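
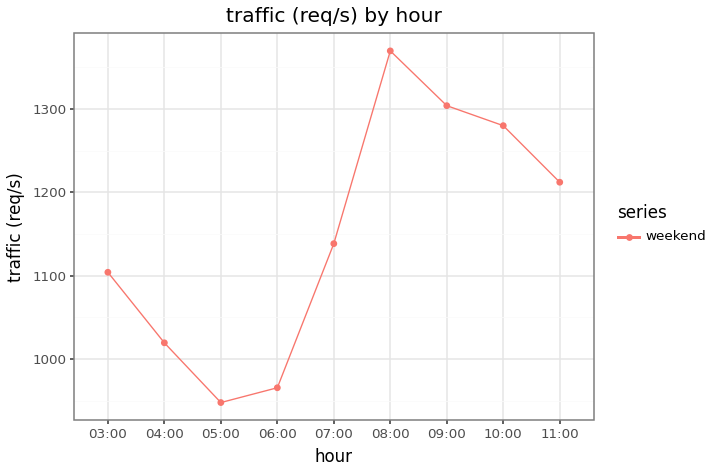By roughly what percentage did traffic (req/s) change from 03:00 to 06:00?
03:00 ≈ 1100, 06:00 ≈ 950; (950 − 1100) / 1100 ≈ -13.6%.

≈ -13.6%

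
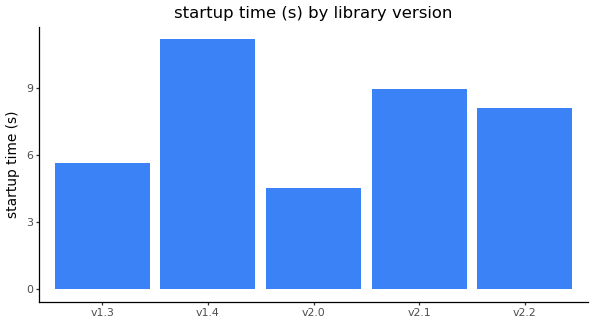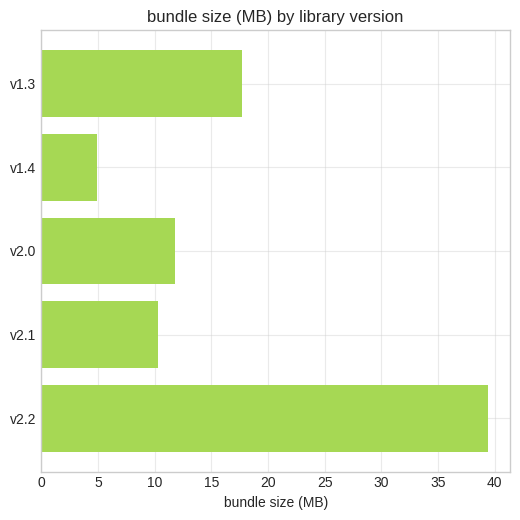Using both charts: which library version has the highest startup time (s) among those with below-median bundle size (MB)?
Chart 2 median bundle size (MB) ≈ 10; below-median library versions: v1.4, v2.1. Among those, v1.4 has the highest startup time (s) (≈ 12).

v1.4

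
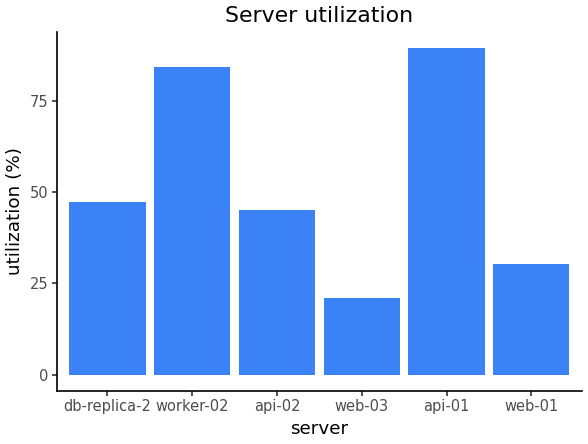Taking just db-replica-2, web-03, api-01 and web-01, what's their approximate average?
(50 + 20 + 90 + 30) / 4 ≈ 48.

≈ 48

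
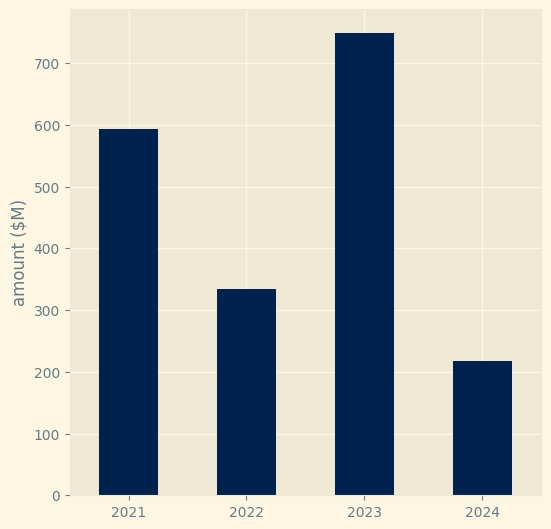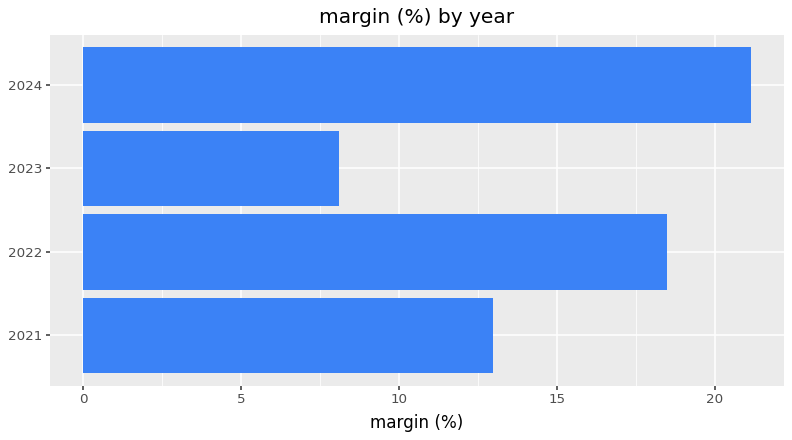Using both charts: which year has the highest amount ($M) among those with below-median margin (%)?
2023

Chart 2 median margin (%) ≈ 16; below-median years: 2021, 2023. Among those, 2023 has the highest amount ($M) (≈ 700).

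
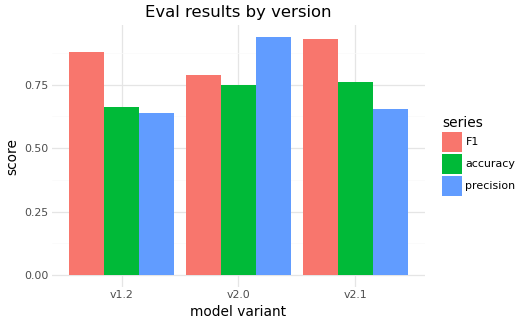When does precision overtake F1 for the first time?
v2.0

v1.2: precision ≈ 0.6 vs F1 ≈ 0.9 (not yet); v2.0: precision ≈ 0.9 vs F1 ≈ 0.8 (first crossover).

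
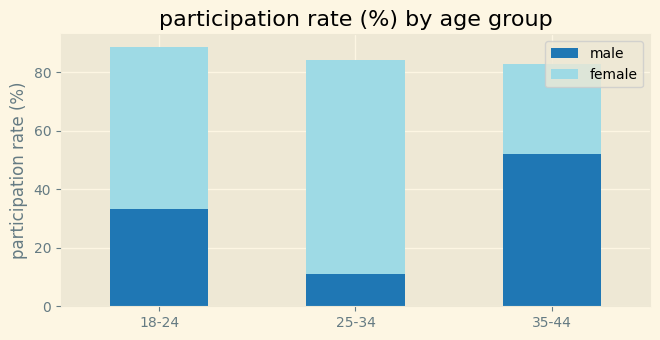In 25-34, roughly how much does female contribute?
≈ 70

female top ≈ 80, bottom ≈ 10; segment ≈ 70.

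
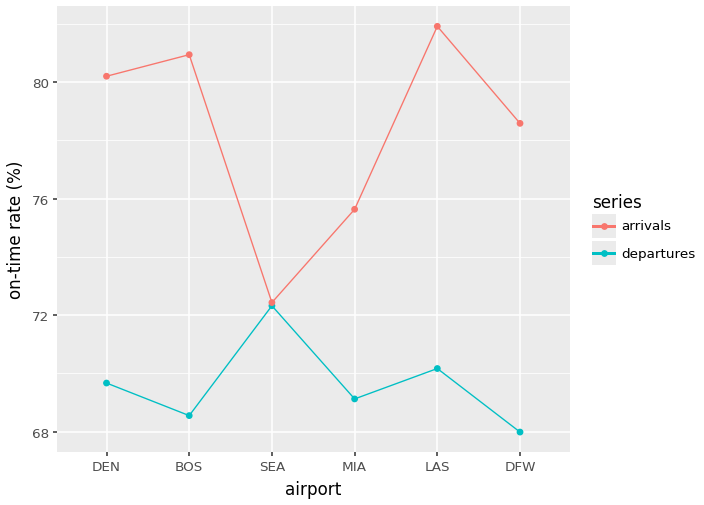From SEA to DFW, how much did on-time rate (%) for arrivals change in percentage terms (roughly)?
≈ +8.3%

SEA ≈ 72, DFW ≈ 78; (78 − 72) / 72 ≈ +8.3%.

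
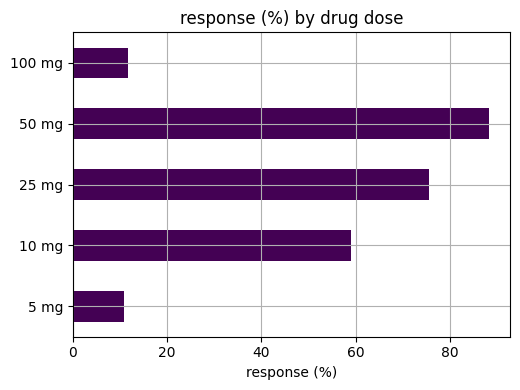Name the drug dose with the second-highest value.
Top 3: 50 mg ≈ 90, 25 mg ≈ 80, 10 mg ≈ 60.

25 mg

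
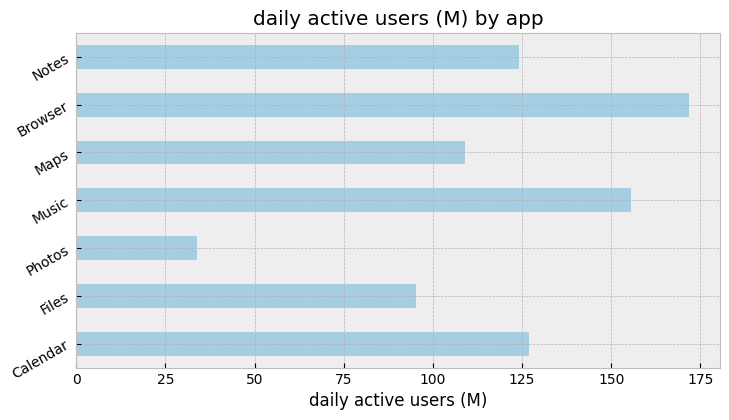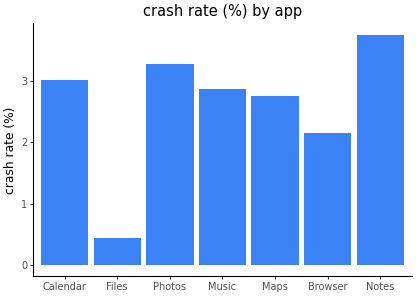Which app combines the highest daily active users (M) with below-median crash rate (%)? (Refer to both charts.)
Browser

Chart 2 median crash rate (%) ≈ 3; below-median apps: Files, Maps, Browser. Among those, Browser has the highest daily active users (M) (≈ 180).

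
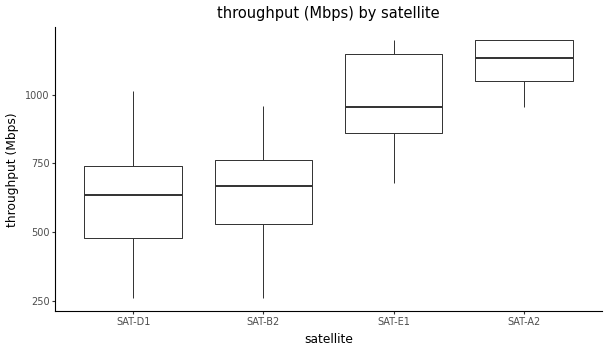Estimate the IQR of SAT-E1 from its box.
Q3 ≈ 1150, Q1 ≈ 850; IQR ≈ 300.

≈ 300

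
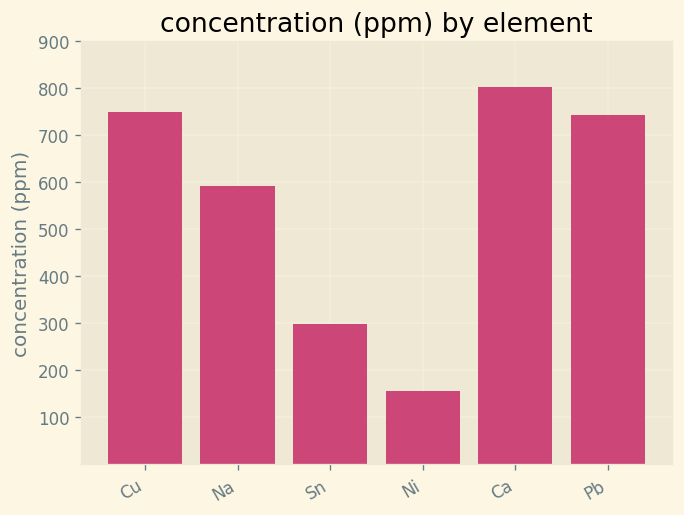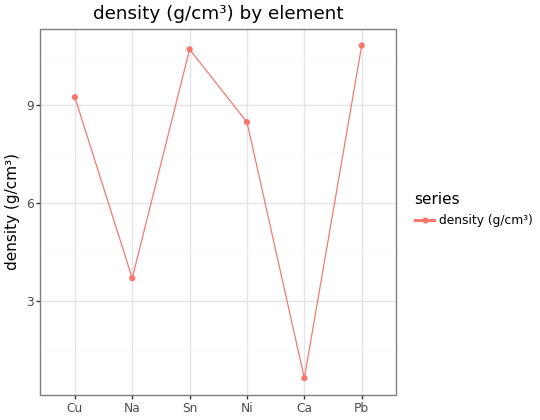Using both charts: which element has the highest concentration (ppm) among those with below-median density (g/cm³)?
Chart 2 median density (g/cm³) ≈ 9; below-median elements: Na, Ni, Ca. Among those, Ca has the highest concentration (ppm) (≈ 800).

Ca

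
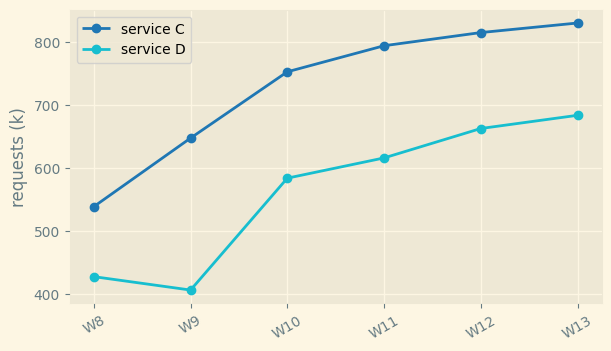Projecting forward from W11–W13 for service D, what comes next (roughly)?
Last three: 600, 650, 700 → slope ≈ 50/step → next ≈ 750.

≈ 750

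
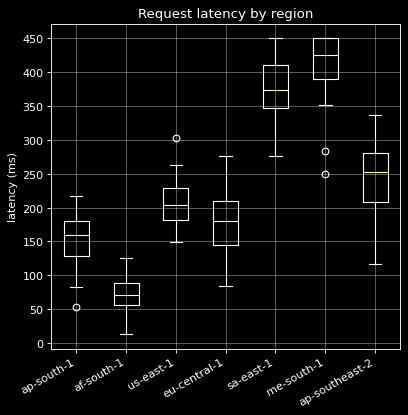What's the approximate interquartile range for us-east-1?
≈ 50

Q3 ≈ 250, Q1 ≈ 200; IQR ≈ 50.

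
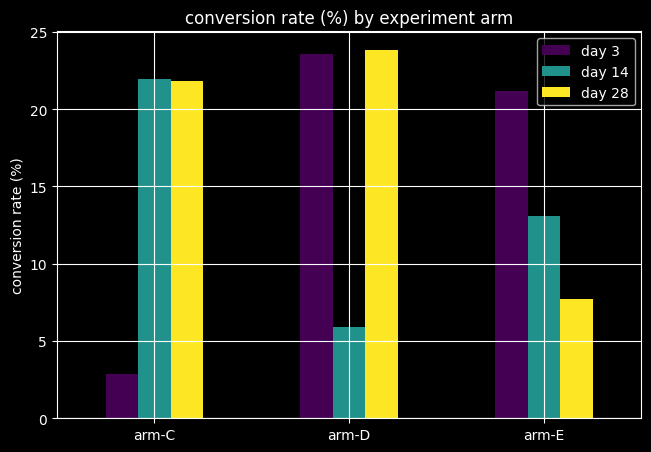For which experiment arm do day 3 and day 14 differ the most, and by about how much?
arm-C: day 3 ≈ 2, day 14 ≈ 22 → gap ≈ 20. Next-largest (arm-D) is only ≈ 18.

arm-C, ≈ 20 %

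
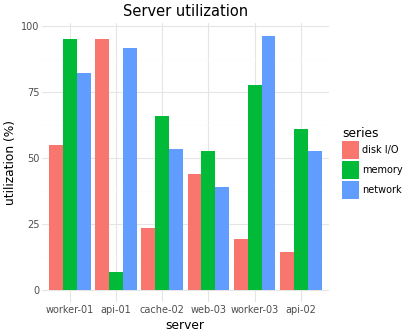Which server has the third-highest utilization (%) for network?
worker-01

Top 4 for network: worker-03 ≈ 100, api-01 ≈ 90, worker-01 ≈ 80, cache-02 ≈ 50.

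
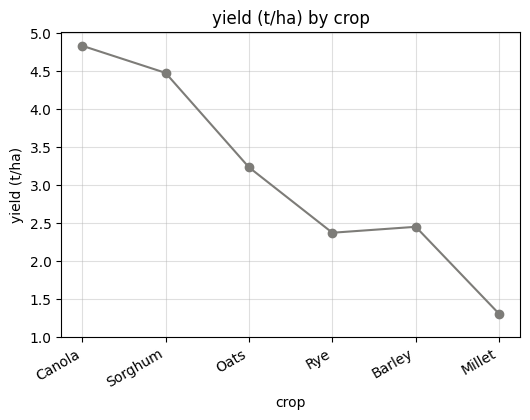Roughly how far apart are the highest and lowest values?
Max Canola ≈ 5.0, min Millet ≈ 1.5; range ≈ 3.5.

≈ 3.5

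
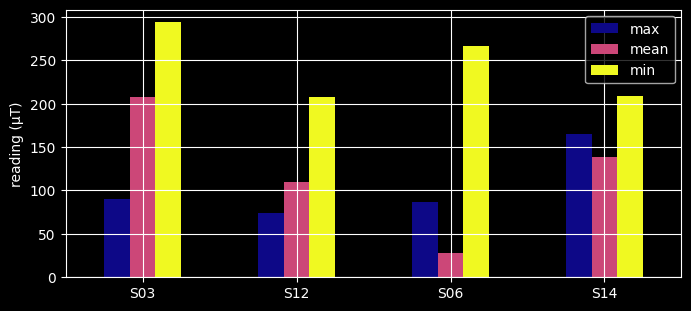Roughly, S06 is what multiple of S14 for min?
S06 ≈ 275, S14 ≈ 200; 275/200 ≈ 1.38.

≈ 1.38×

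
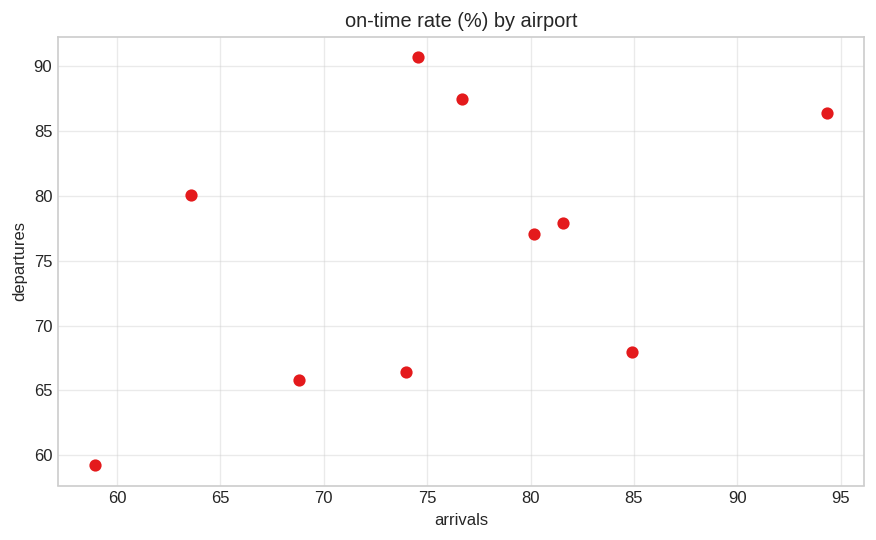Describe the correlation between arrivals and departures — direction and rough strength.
Points are positively correlated; moderate (|r| ≈ 0.5).

positive, moderate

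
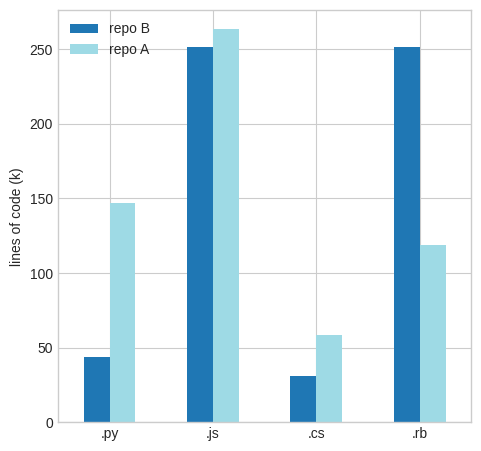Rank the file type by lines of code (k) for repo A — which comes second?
.py

Top 3 for repo A: .js ≈ 275, .py ≈ 150, .rb ≈ 125.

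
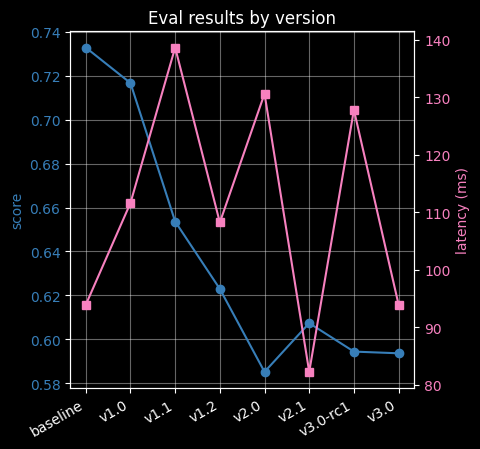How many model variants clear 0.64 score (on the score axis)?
3

Above 0.64: baseline, v1.0, v1.1.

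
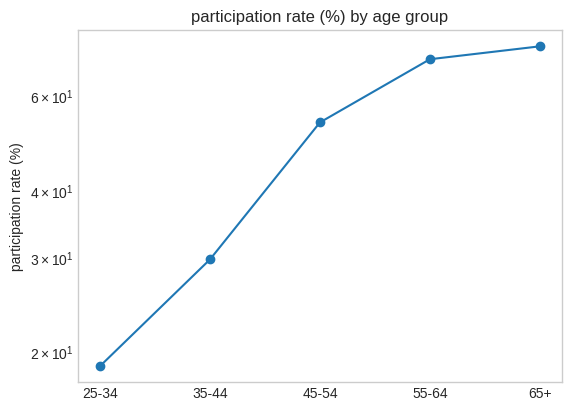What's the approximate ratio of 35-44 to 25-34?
≈ 1.5×

35-44 ≈ 30, 25-34 ≈ 20; 30/20 ≈ 1.5.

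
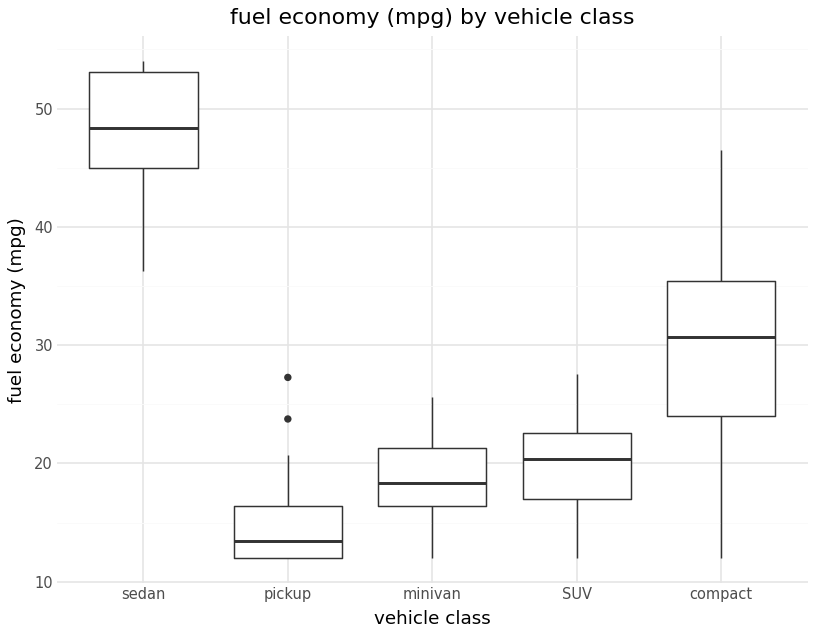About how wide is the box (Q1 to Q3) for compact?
≈ 10

Q3 ≈ 35, Q1 ≈ 25; IQR ≈ 10.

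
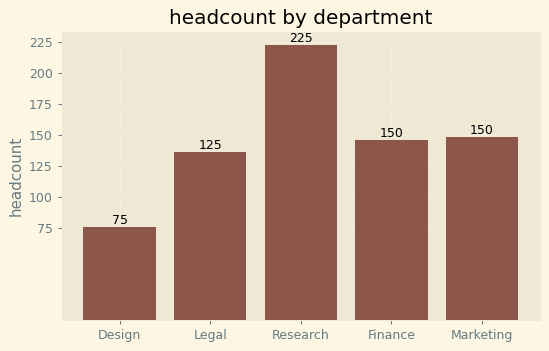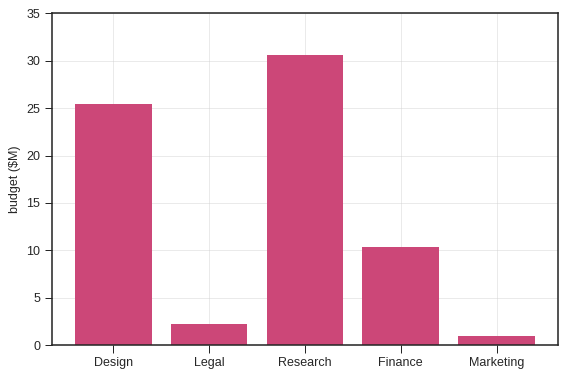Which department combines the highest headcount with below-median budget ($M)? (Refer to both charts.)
Chart 2 median budget ($M) ≈ 10; below-median departments: Legal, Marketing. Among those, Marketing has the highest headcount (≈ 150).

Marketing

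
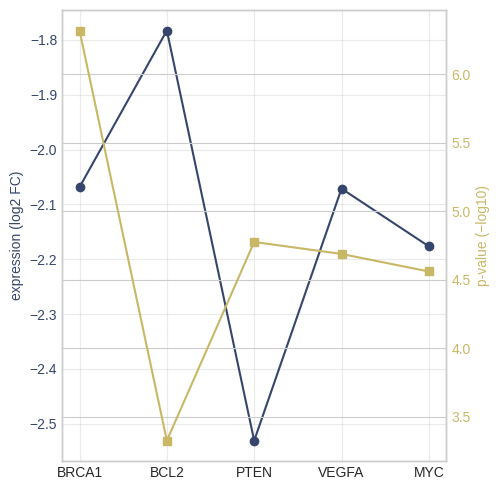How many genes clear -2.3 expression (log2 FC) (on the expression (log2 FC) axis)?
Above -2.3: BRCA1, BCL2, VEGFA, MYC.

4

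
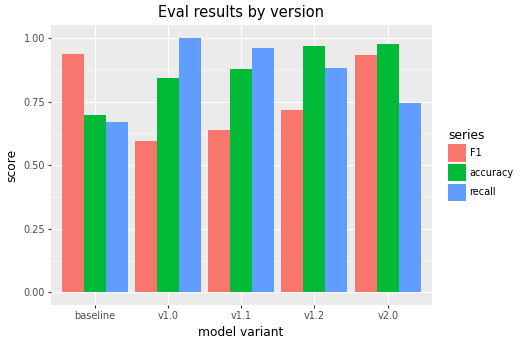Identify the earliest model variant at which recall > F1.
v1.0

baseline: recall ≈ 0.7 vs F1 ≈ 0.9 (not yet); v1.0: recall ≈ 1.0 vs F1 ≈ 0.6 (first crossover).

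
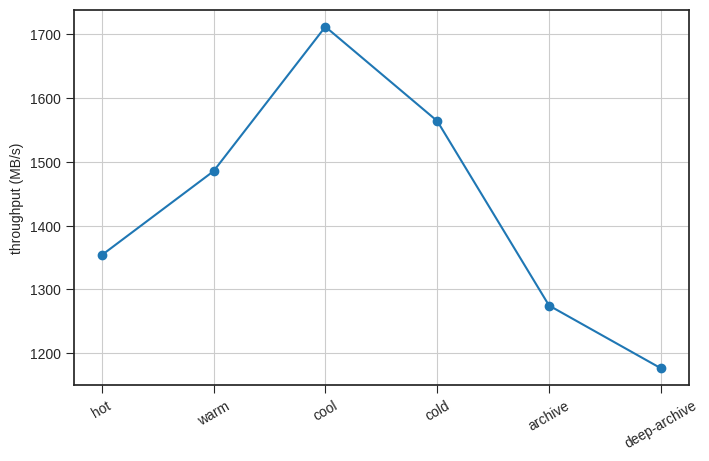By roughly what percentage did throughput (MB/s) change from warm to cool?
warm ≈ 1500, cool ≈ 1700; (1700 − 1500) / 1500 ≈ +13.3%.

≈ +13.3%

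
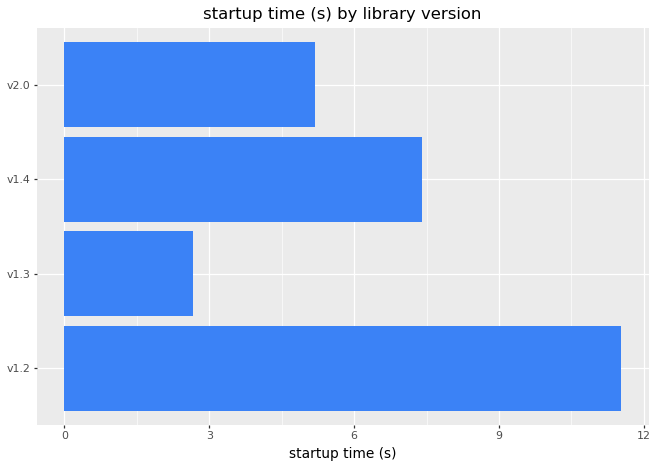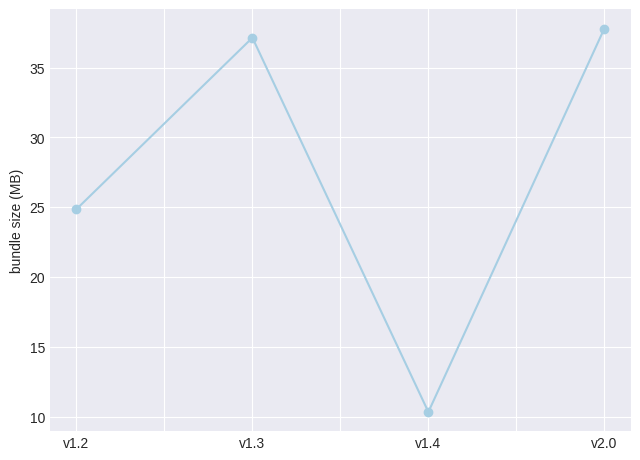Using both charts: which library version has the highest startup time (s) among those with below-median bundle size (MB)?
v1.2

Chart 2 median bundle size (MB) ≈ 30; below-median library versions: v1.2, v1.4. Among those, v1.2 has the highest startup time (s) (≈ 12).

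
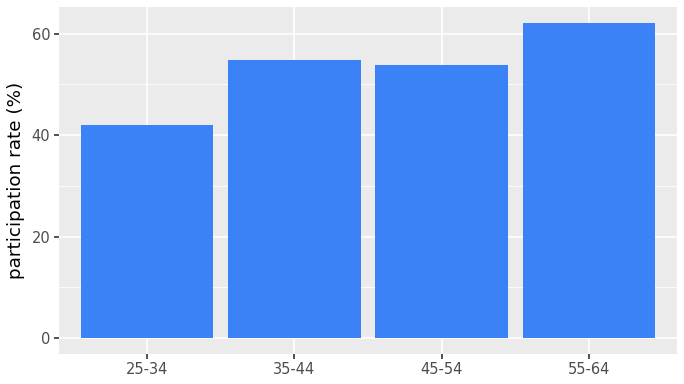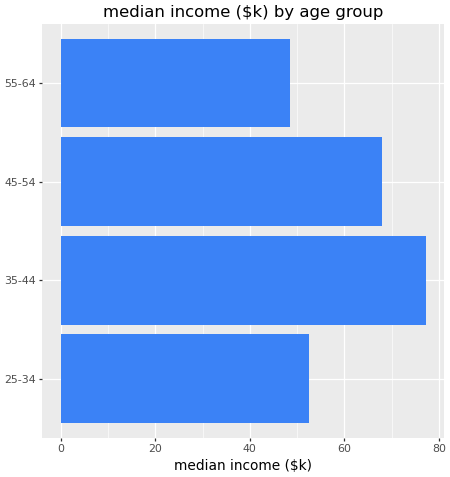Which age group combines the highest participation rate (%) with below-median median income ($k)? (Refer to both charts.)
Chart 2 median median income ($k) ≈ 60; below-median age groups: 25-34, 55-64. Among those, 55-64 has the highest participation rate (%) (≈ 60).

55-64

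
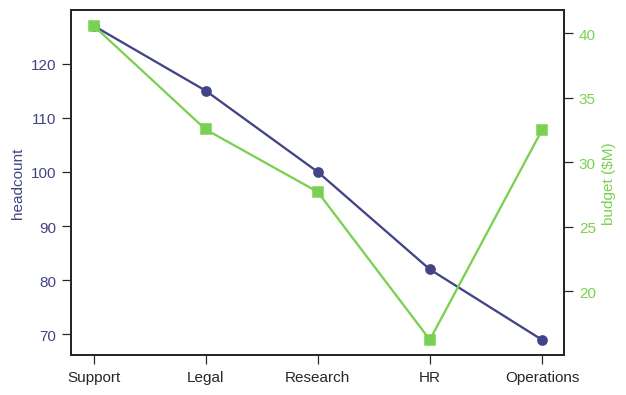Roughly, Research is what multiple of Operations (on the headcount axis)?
Research ≈ 100, Operations ≈ 70; 100/70 ≈ 1.43.

≈ 1.43×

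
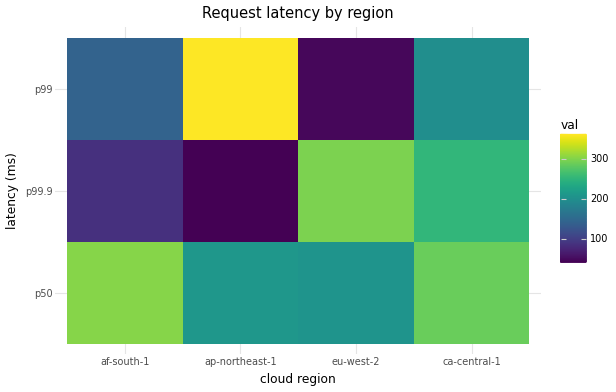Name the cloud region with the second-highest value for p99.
ca-central-1

Top 3 for p99: ap-northeast-1 ≈ 350, ca-central-1 ≈ 200, af-south-1 ≈ 150.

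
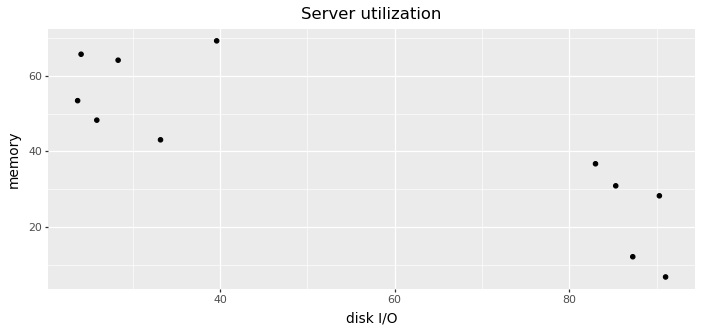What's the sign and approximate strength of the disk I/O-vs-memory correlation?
Points are negatively correlated; strong (|r| ≈ 0.8).

negative, strong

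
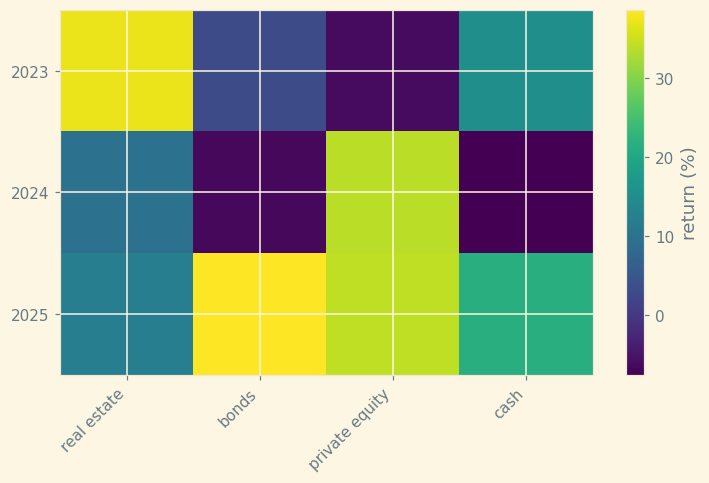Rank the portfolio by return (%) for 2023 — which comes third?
bonds

Top 4 for 2023: real estate ≈ 35, cash ≈ 15, bonds ≈ 5, private equity ≈ -5.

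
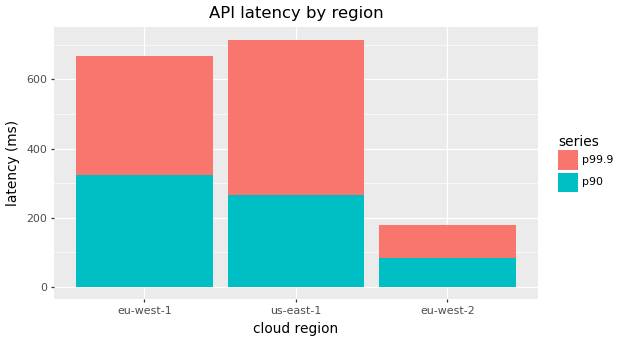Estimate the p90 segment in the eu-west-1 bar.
≈ 300

p90 top ≈ 300, bottom ≈ 0; segment ≈ 300.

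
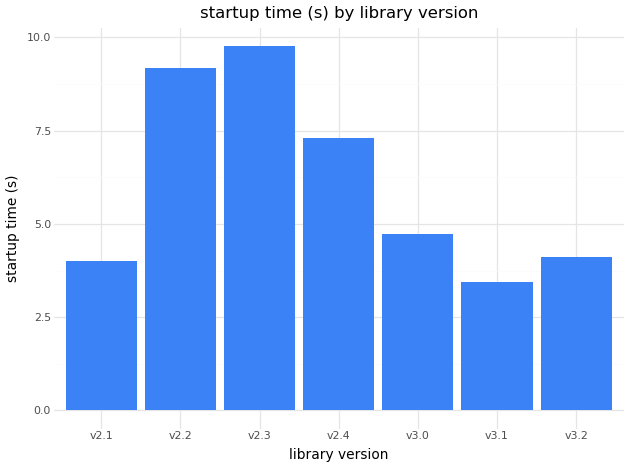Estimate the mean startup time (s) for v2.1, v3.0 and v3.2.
≈ 4

(4 + 5 + 4) / 3 ≈ 4.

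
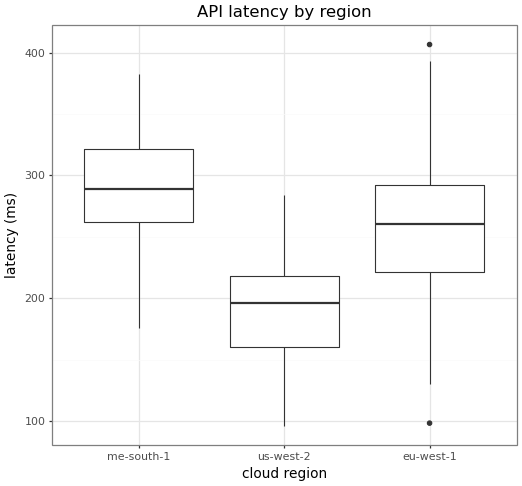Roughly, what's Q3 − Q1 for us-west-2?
Q3 ≈ 220, Q1 ≈ 160; IQR ≈ 60.

≈ 60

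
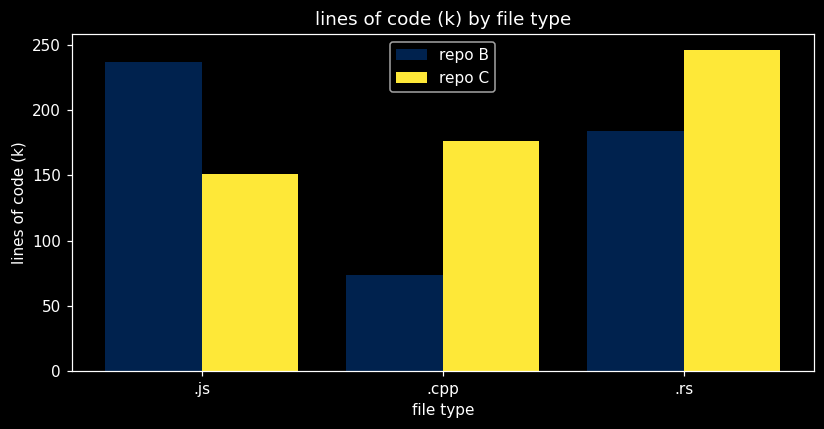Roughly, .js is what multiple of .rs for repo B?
.js ≈ 225, .rs ≈ 175; 225/175 ≈ 1.29.

≈ 1.29×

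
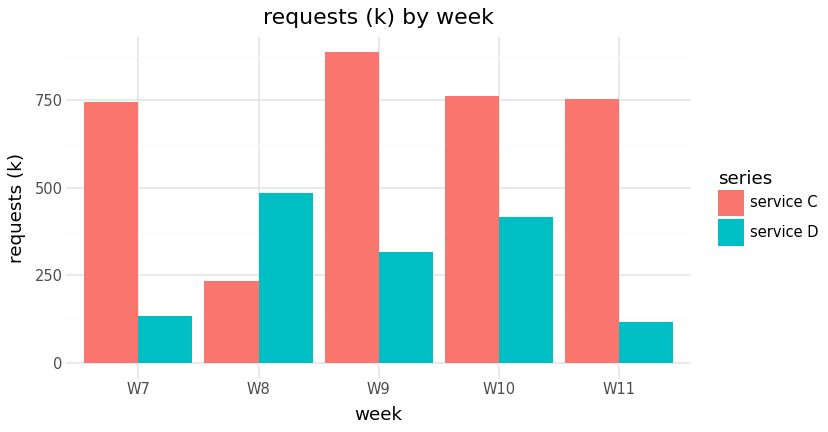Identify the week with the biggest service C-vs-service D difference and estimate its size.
W11: service C ≈ 800, service D ≈ 100 → gap ≈ 700. Next-largest (W7) is only ≈ 600.

W11, ≈ 700 k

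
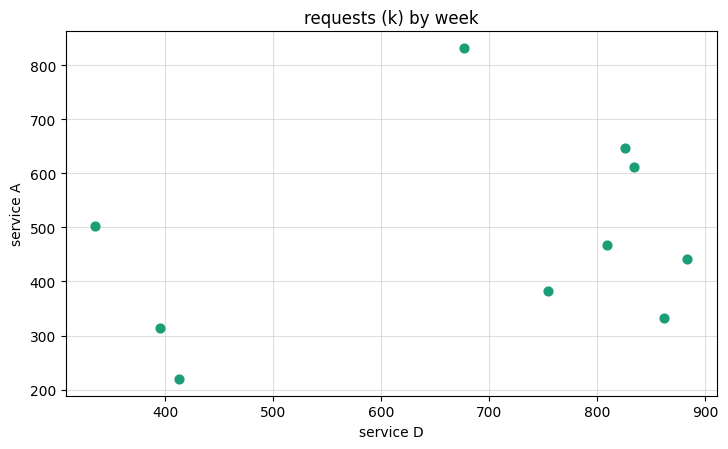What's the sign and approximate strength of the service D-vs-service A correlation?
positive, weak

Points are positively correlated; weak (|r| ≈ 0.3).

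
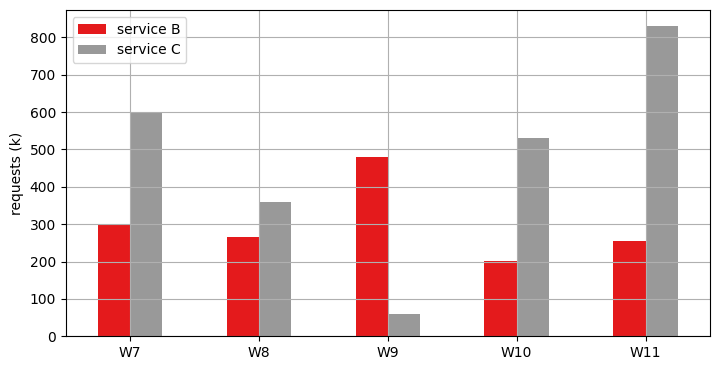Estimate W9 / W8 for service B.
≈ 1.67×

W9 ≈ 500, W8 ≈ 300; 500/300 ≈ 1.67.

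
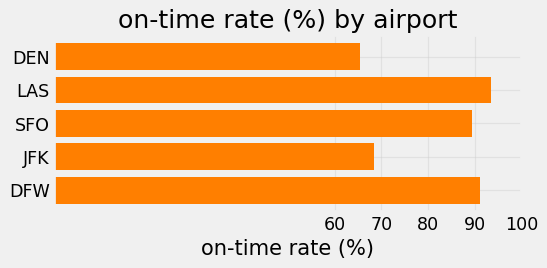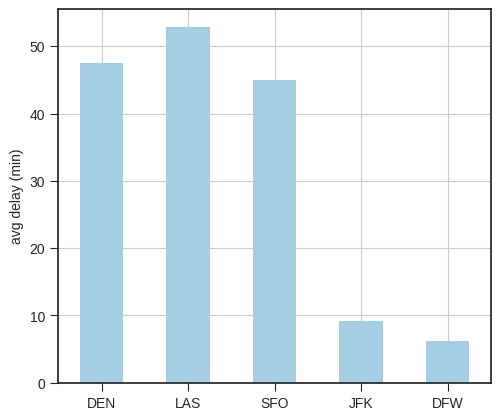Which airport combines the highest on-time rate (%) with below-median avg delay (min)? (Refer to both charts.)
Chart 2 median avg delay (min) ≈ 45; below-median airports: JFK, DFW. Among those, DFW has the highest on-time rate (%) (≈ 90).

DFW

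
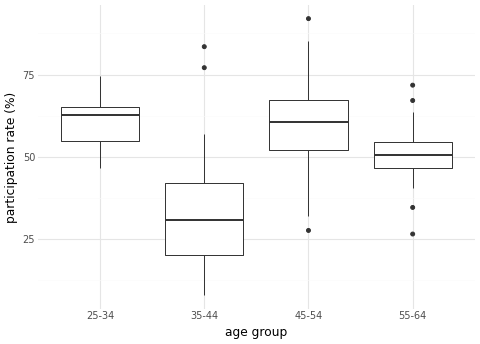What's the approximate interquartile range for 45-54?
≈ 15

Q3 ≈ 65, Q1 ≈ 50; IQR ≈ 15.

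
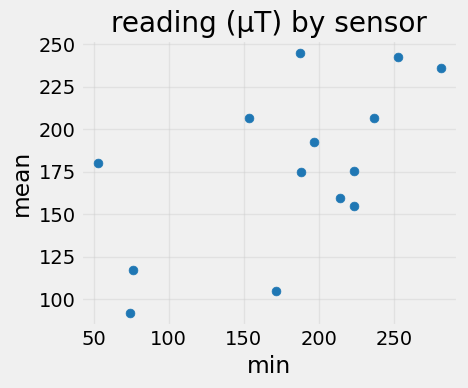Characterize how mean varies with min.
Points are positively correlated; moderate (|r| ≈ 0.6).

positive, moderate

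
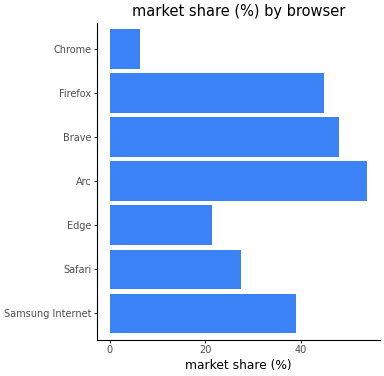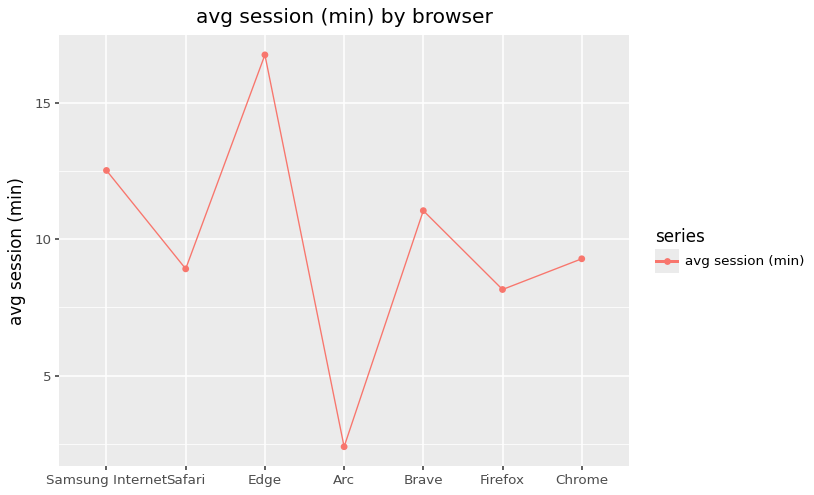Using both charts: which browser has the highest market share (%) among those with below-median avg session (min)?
Arc

Chart 2 median avg session (min) ≈ 10; below-median browsers: Safari, Arc, Firefox. Among those, Arc has the highest market share (%) (≈ 55).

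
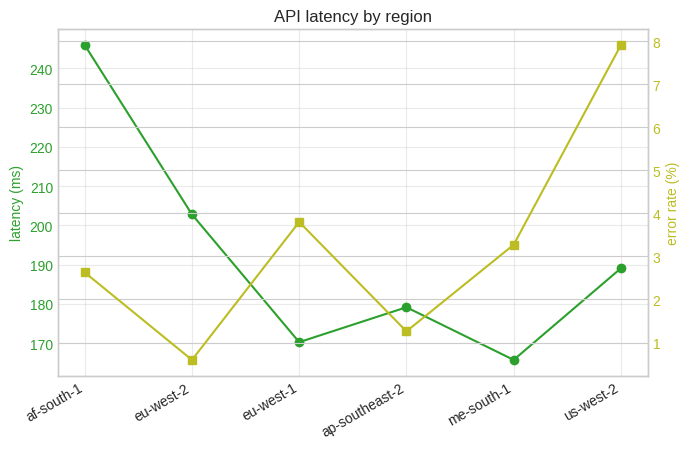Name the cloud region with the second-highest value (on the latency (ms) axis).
Top 3 (on the latency (ms) axis): af-south-1 ≈ 250, eu-west-2 ≈ 200, us-west-2 ≈ 190.

eu-west-2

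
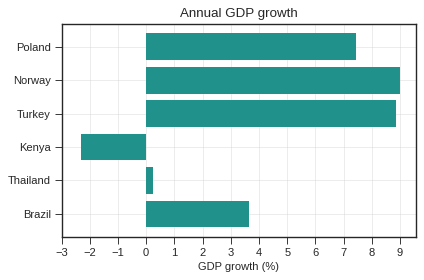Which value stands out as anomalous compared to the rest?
Kenya

Kenya ≈ -2; the rest sit between ≈ 0 and ≈ 9.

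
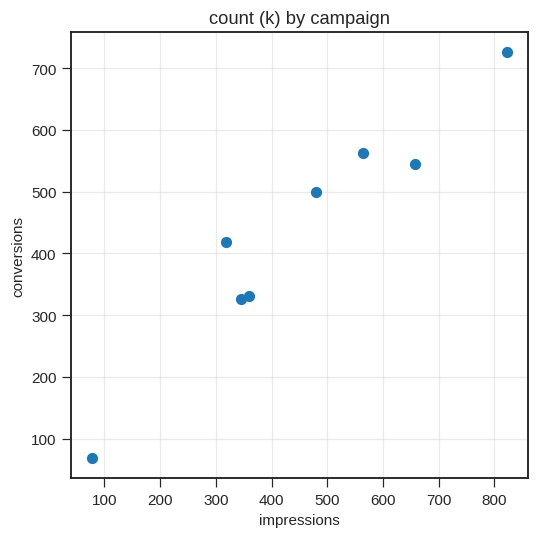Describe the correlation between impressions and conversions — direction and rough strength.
positive, strong

Points are positively correlated; strong (|r| ≈ 1.0).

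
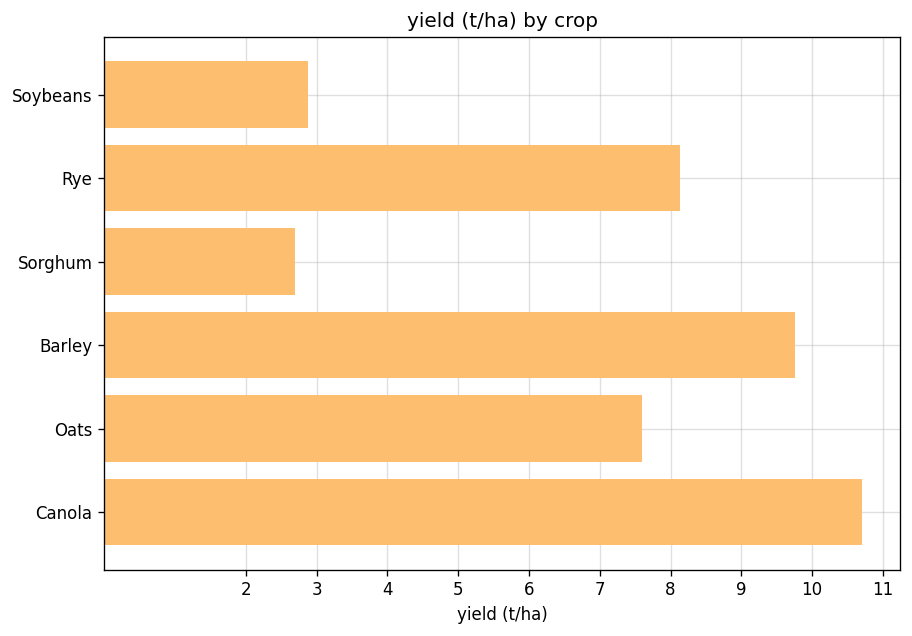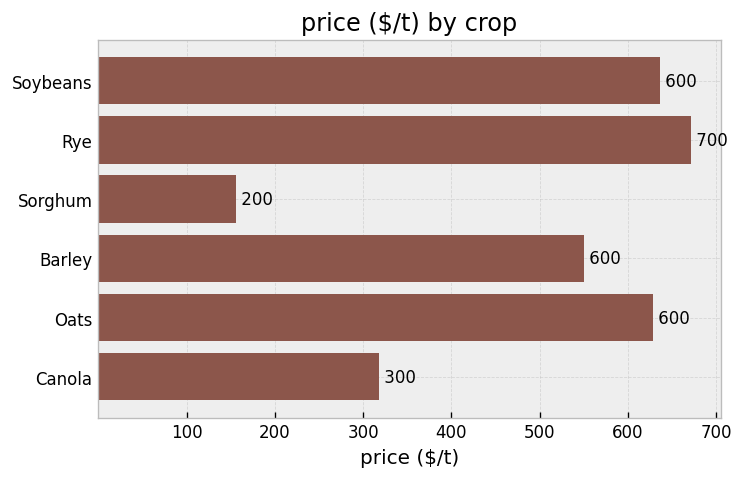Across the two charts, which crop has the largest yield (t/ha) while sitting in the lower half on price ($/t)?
Chart 2 median price ($/t) ≈ 600; below-median crops: Sorghum, Barley, Canola. Among those, Canola has the highest yield (t/ha) (≈ 11).

Canola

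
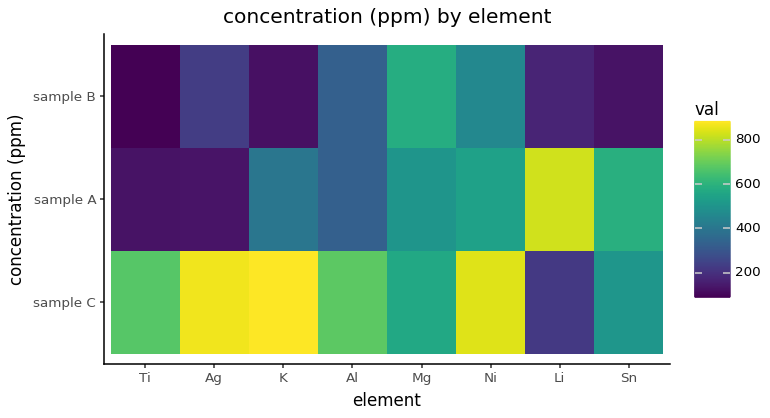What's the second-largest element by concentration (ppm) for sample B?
Top 3 for sample B: Mg ≈ 600, Ni ≈ 500, Al ≈ 300.

Ni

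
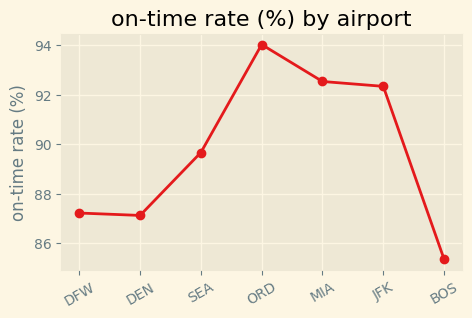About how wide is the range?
Max ORD ≈ 94, min BOS ≈ 85; range ≈ 9.

≈ 9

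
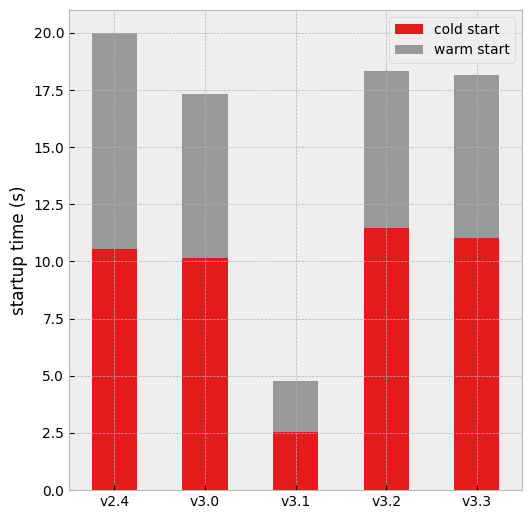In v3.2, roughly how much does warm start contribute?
≈ 6

warm start top ≈ 18, bottom ≈ 12; segment ≈ 6.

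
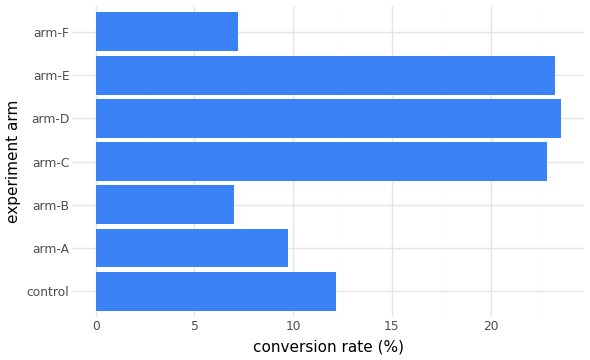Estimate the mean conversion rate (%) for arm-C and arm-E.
(22 + 24) / 2 ≈ 23.

≈ 23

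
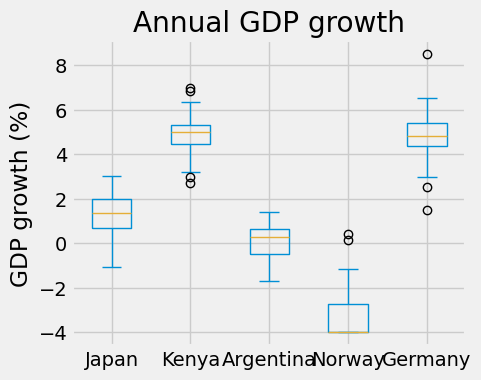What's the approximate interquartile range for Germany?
Q3 ≈ 5, Q1 ≈ 4; IQR ≈ 1.

≈ 1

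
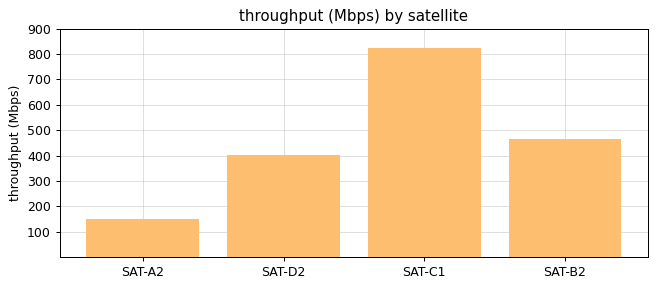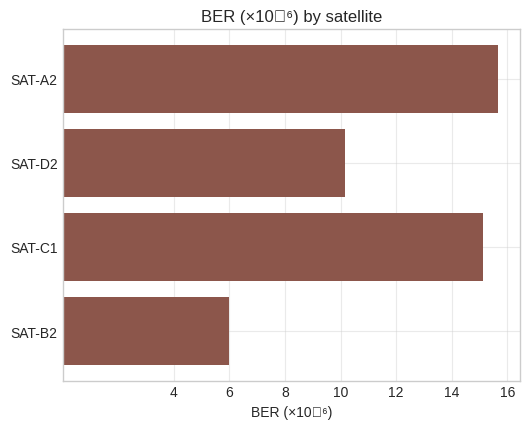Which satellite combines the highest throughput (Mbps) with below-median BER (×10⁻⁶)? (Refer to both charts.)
Chart 2 median BER (×10⁻⁶) ≈ 12; below-median satellites: SAT-D2, SAT-B2. Among those, SAT-B2 has the highest throughput (Mbps) (≈ 500).

SAT-B2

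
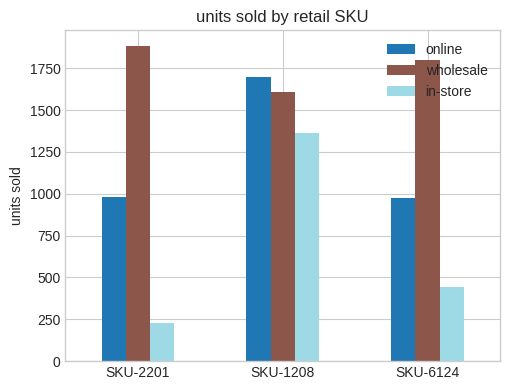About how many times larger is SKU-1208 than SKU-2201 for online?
≈ 1.6×

SKU-1208 ≈ 1600, SKU-2201 ≈ 1000; 1600/1000 ≈ 1.6.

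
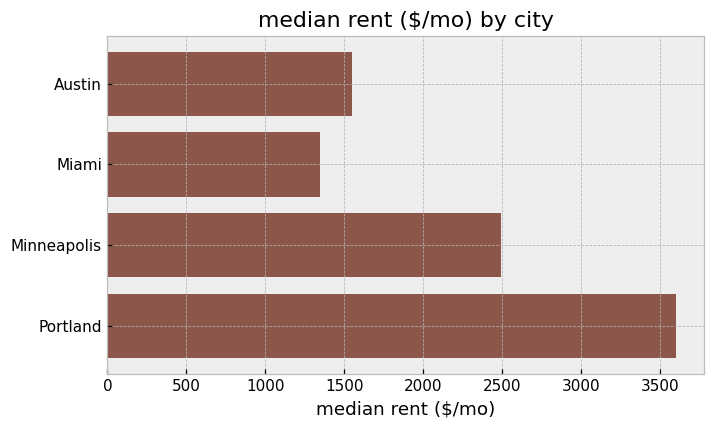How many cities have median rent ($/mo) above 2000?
2

Above 2000: Minneapolis, Portland.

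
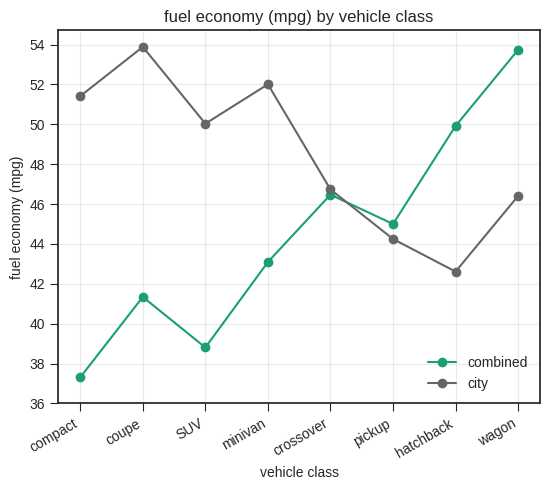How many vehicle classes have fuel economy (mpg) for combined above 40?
6

Above 40: coupe, minivan, crossover, pickup, hatchback, wagon.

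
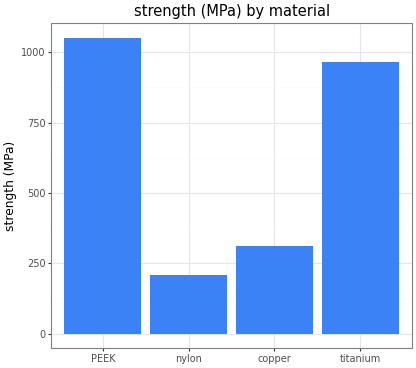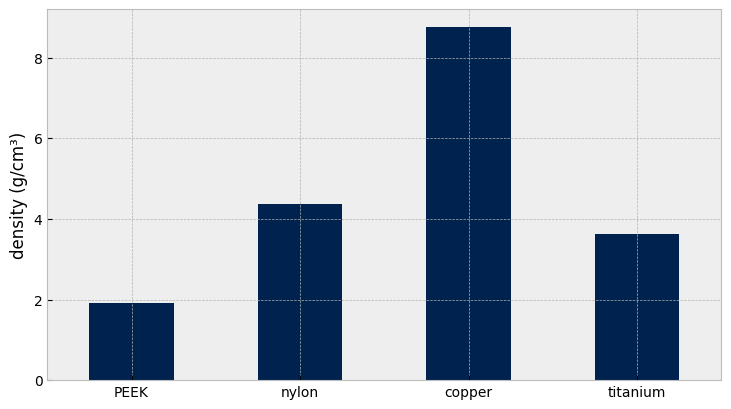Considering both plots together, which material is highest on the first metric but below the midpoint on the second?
PEEK

Chart 2 median density (g/cm³) ≈ 4; below-median materials: PEEK, titanium. Among those, PEEK has the highest strength (MPa) (≈ 1100).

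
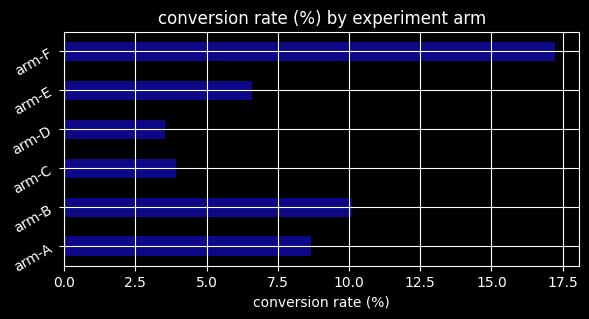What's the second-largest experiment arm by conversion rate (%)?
arm-B

Top 3: arm-F ≈ 18, arm-B ≈ 10, arm-A ≈ 8.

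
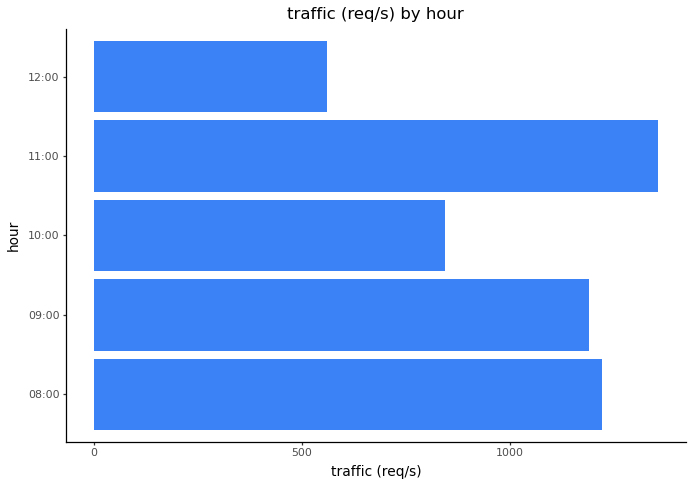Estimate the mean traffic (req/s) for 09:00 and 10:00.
≈ 1000

(1200 + 800) / 2 ≈ 1000.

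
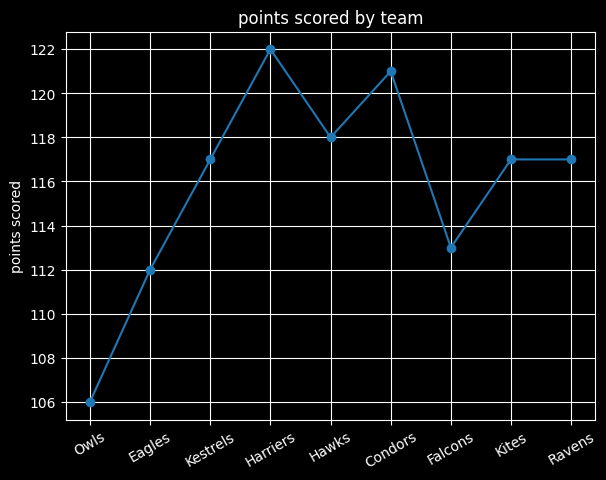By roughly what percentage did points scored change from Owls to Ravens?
Owls ≈ 106, Ravens ≈ 116; (116 − 106) / 106 ≈ +9.4%.

≈ +9.4%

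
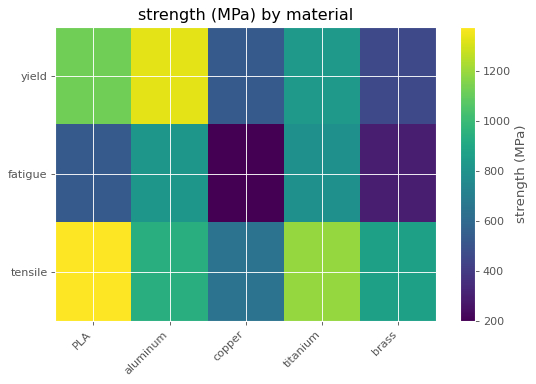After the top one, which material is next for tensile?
titanium

Top 3 for tensile: PLA ≈ 1400, titanium ≈ 1200, aluminum ≈ 900.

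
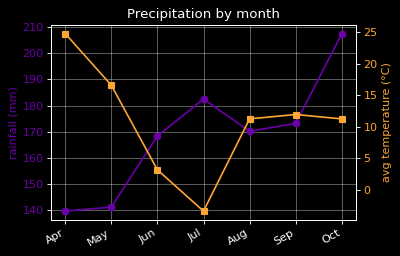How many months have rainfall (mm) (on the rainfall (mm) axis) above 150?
5

Above 150: Jun, Jul, Aug, Sep, Oct.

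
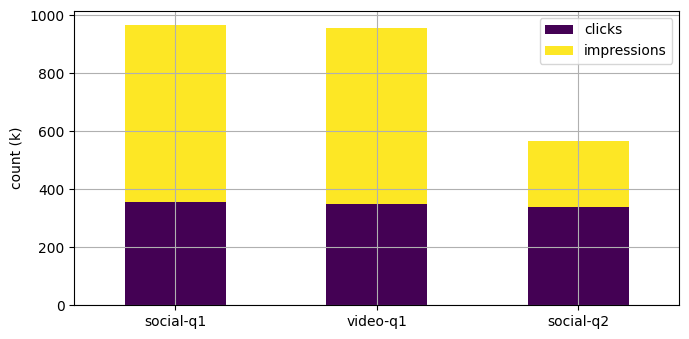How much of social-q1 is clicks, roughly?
≈ 400

clicks top ≈ 400, bottom ≈ 0; segment ≈ 400.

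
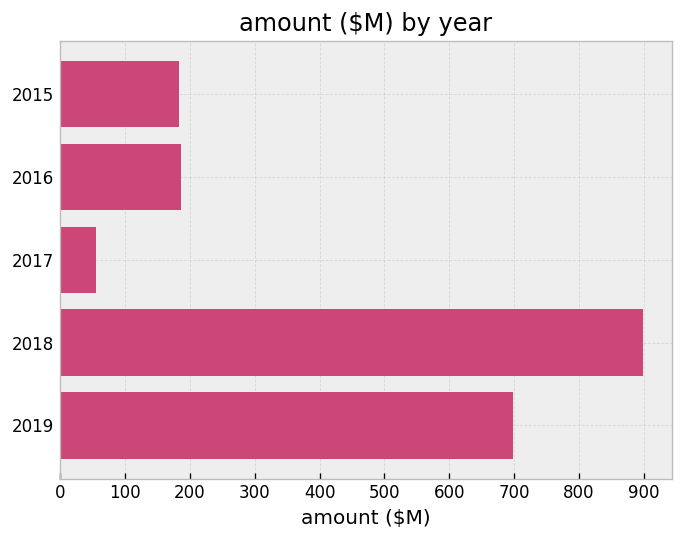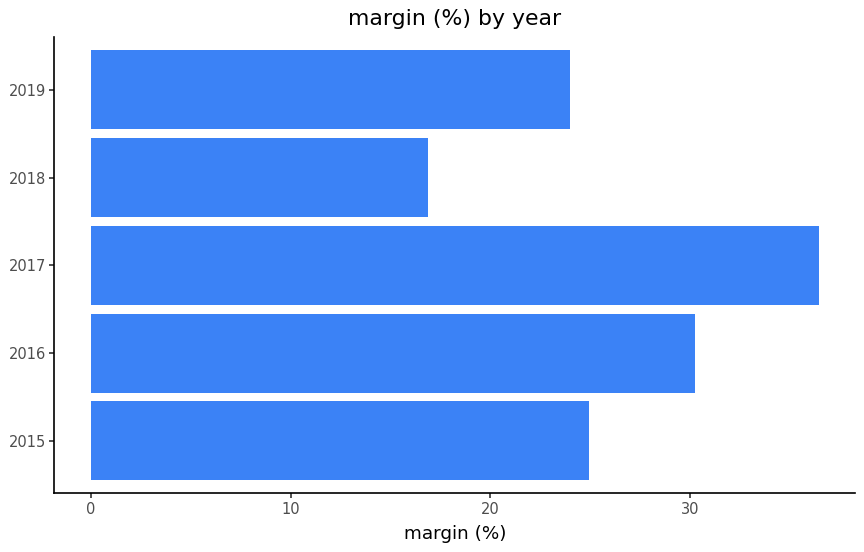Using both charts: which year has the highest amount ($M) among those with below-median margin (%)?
2018

Chart 2 median margin (%) ≈ 25; below-median years: 2018, 2019. Among those, 2018 has the highest amount ($M) (≈ 900).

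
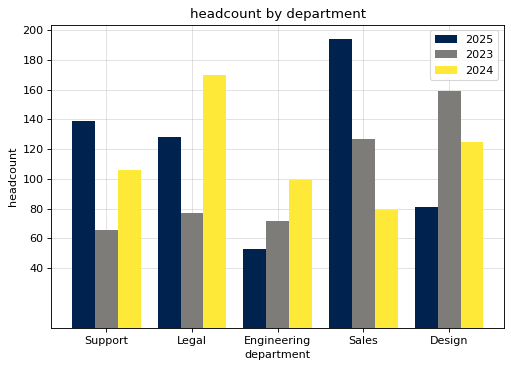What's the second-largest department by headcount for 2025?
Top 3 for 2025: Sales ≈ 200, Support ≈ 140, Legal ≈ 120.

Support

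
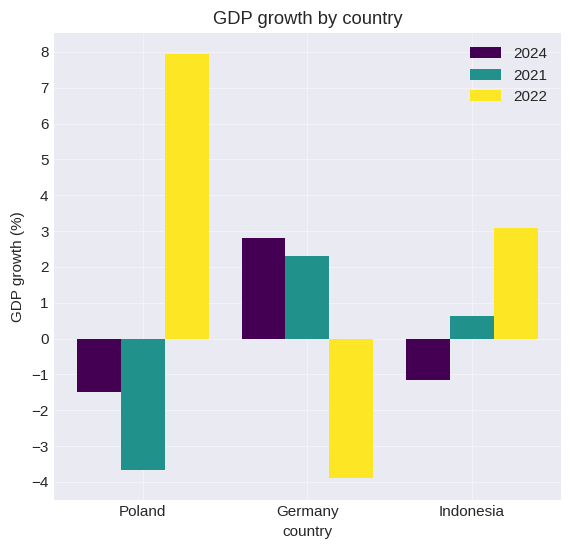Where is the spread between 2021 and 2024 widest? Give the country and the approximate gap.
Poland, ≈ 3 %

Poland: 2021 ≈ -4, 2024 ≈ -1 → gap ≈ 3. Next-largest (Indonesia) is only ≈ 2.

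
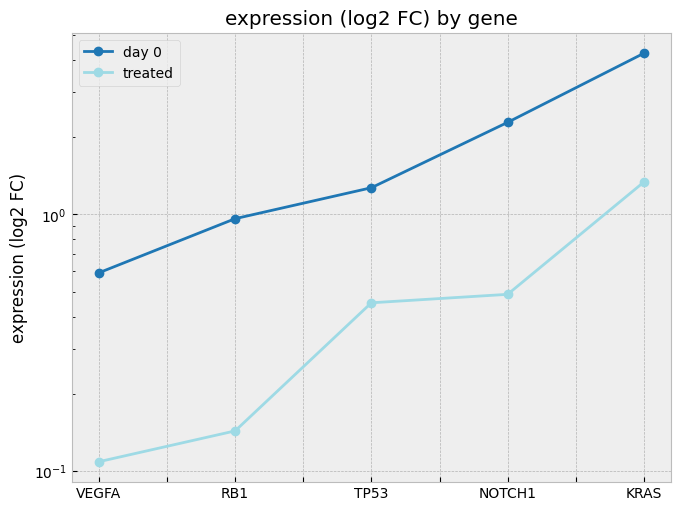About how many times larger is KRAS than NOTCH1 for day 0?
≈ 1.6×

KRAS ≈ 4.0, NOTCH1 ≈ 2.5; 4.0/2.5 ≈ 1.6.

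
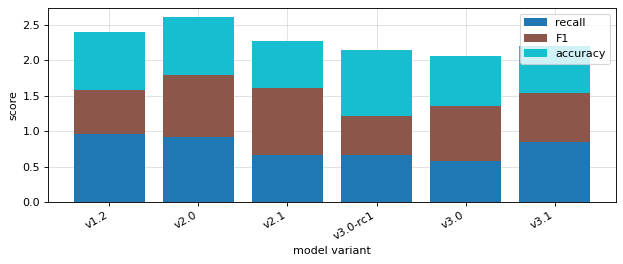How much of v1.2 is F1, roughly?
≈ 0.5

F1 top ≈ 1.5, bottom ≈ 1.0; segment ≈ 0.5.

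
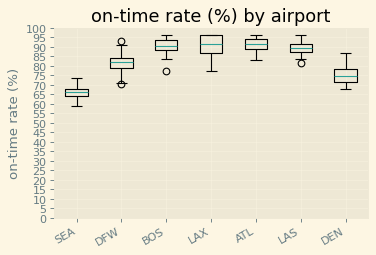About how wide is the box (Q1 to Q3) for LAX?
≈ 10

Q3 ≈ 95, Q1 ≈ 85; IQR ≈ 10.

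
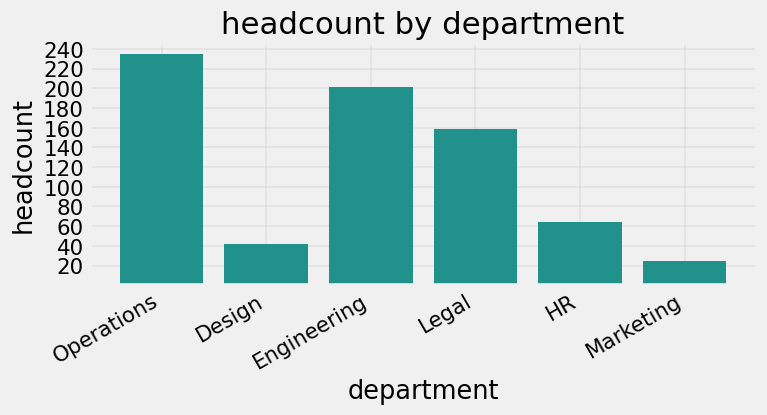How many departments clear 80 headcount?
Above 80: Operations, Engineering, Legal.

3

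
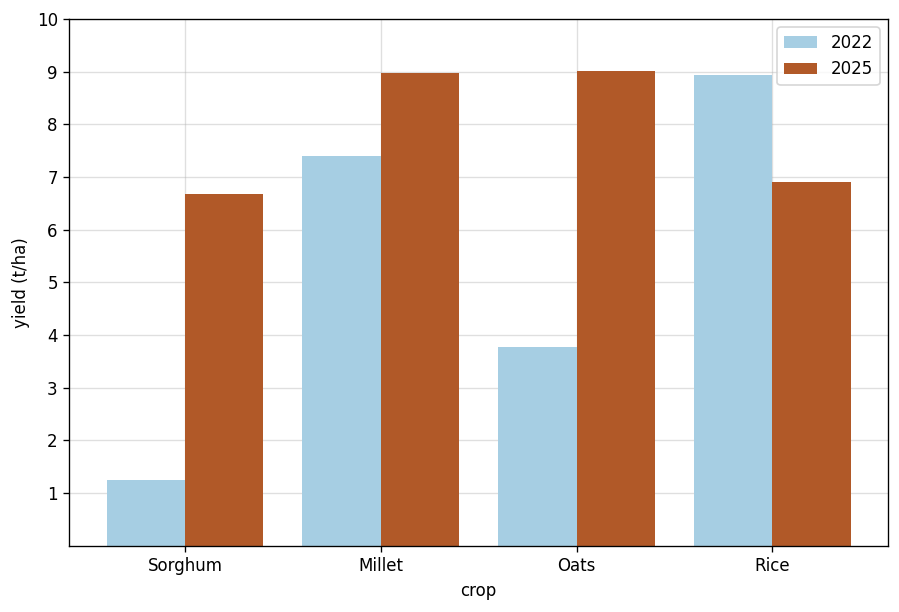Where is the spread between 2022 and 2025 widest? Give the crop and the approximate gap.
Sorghum, ≈ 6 t/ha

Sorghum: 2022 ≈ 1, 2025 ≈ 7 → gap ≈ 6. Next-largest (Oats) is only ≈ 5.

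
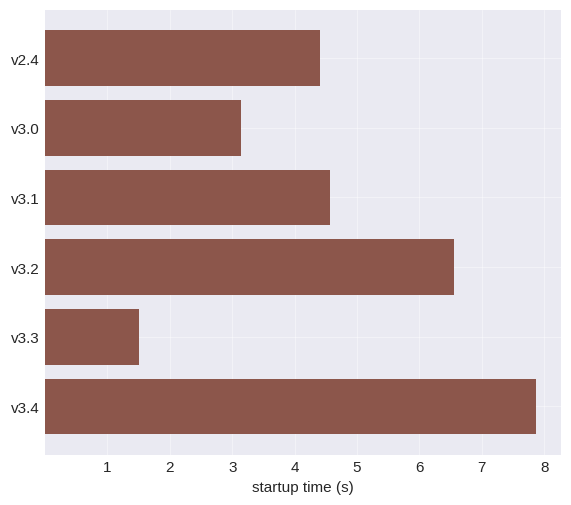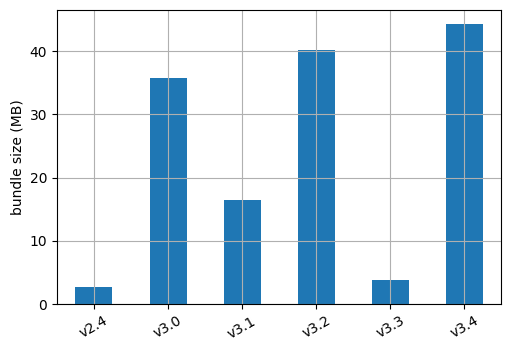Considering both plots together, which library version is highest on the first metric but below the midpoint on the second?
Chart 2 median bundle size (MB) ≈ 25; below-median library versions: v2.4, v3.1, v3.3. Among those, v3.1 has the highest startup time (s) (≈ 5).

v3.1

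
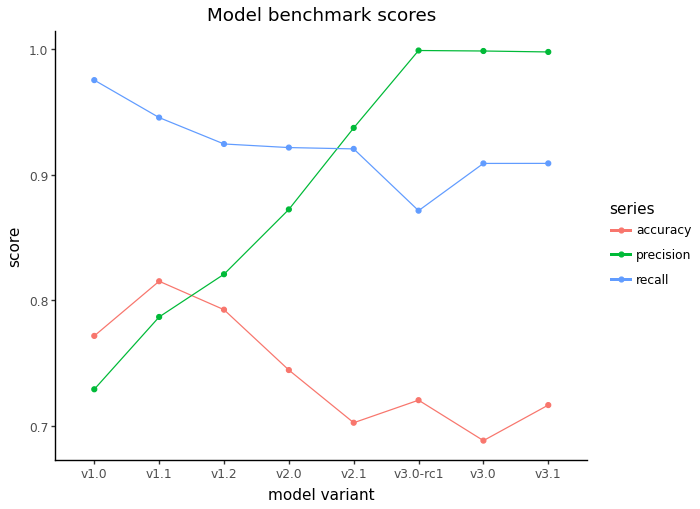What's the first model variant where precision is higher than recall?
v2.0: precision ≈ 0.85 vs recall ≈ 0.90 (not yet); v2.1: precision ≈ 0.95 vs recall ≈ 0.90 (first crossover).

v2.1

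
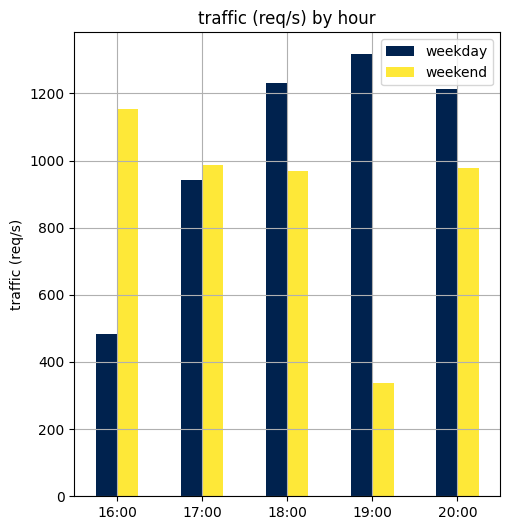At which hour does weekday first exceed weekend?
17:00: weekday ≈ 1000 vs weekend ≈ 1000 (not yet); 18:00: weekday ≈ 1200 vs weekend ≈ 1000 (first crossover).

18:00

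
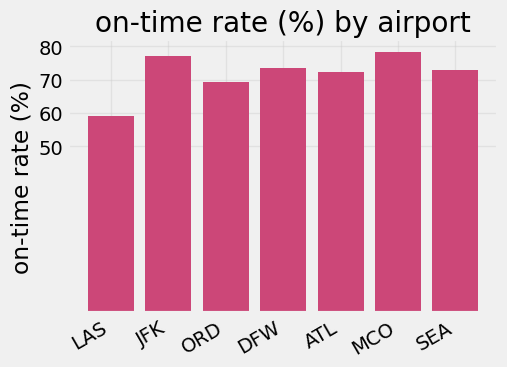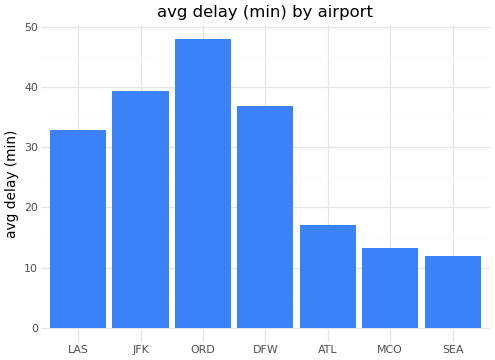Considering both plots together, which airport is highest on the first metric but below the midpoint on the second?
Chart 2 median avg delay (min) ≈ 35; below-median airports: ATL, MCO, SEA. Among those, MCO has the highest on-time rate (%) (≈ 80).

MCO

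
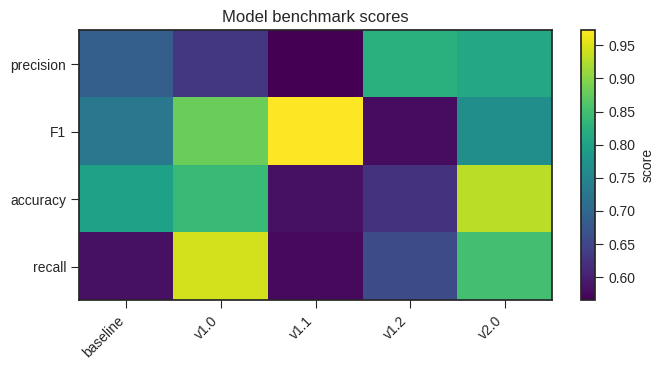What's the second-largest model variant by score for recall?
v2.0

Top 3 for recall: v1.0 ≈ 0.95, v2.0 ≈ 0.85, v1.2 ≈ 0.65.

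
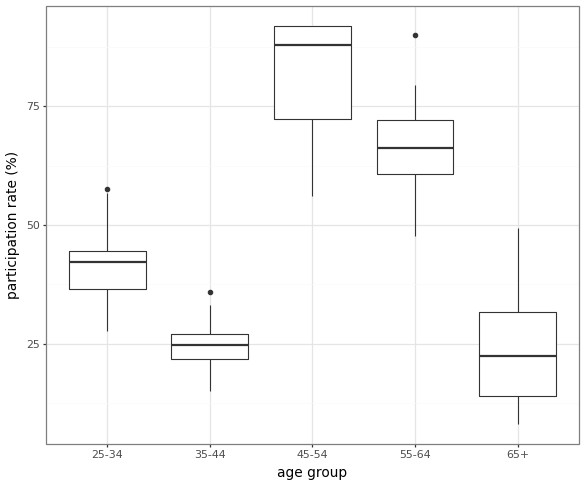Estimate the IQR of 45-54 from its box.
Q3 ≈ 90, Q1 ≈ 70; IQR ≈ 20.

≈ 20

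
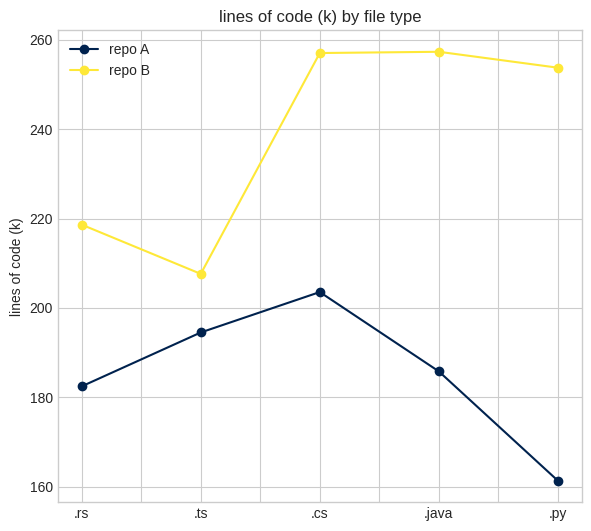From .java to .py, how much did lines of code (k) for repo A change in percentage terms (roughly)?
≈ -15.8%

.java ≈ 190, .py ≈ 160; (160 − 190) / 190 ≈ -15.8%.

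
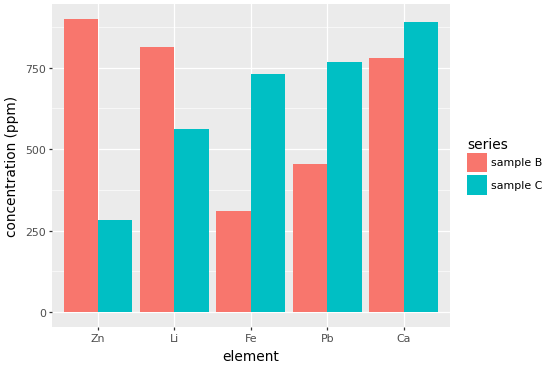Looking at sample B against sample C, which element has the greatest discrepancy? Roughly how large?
Zn: sample B ≈ 900, sample C ≈ 300 → gap ≈ 600. Next-largest (Fe) is only ≈ 400.

Zn, ≈ 600 ppm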